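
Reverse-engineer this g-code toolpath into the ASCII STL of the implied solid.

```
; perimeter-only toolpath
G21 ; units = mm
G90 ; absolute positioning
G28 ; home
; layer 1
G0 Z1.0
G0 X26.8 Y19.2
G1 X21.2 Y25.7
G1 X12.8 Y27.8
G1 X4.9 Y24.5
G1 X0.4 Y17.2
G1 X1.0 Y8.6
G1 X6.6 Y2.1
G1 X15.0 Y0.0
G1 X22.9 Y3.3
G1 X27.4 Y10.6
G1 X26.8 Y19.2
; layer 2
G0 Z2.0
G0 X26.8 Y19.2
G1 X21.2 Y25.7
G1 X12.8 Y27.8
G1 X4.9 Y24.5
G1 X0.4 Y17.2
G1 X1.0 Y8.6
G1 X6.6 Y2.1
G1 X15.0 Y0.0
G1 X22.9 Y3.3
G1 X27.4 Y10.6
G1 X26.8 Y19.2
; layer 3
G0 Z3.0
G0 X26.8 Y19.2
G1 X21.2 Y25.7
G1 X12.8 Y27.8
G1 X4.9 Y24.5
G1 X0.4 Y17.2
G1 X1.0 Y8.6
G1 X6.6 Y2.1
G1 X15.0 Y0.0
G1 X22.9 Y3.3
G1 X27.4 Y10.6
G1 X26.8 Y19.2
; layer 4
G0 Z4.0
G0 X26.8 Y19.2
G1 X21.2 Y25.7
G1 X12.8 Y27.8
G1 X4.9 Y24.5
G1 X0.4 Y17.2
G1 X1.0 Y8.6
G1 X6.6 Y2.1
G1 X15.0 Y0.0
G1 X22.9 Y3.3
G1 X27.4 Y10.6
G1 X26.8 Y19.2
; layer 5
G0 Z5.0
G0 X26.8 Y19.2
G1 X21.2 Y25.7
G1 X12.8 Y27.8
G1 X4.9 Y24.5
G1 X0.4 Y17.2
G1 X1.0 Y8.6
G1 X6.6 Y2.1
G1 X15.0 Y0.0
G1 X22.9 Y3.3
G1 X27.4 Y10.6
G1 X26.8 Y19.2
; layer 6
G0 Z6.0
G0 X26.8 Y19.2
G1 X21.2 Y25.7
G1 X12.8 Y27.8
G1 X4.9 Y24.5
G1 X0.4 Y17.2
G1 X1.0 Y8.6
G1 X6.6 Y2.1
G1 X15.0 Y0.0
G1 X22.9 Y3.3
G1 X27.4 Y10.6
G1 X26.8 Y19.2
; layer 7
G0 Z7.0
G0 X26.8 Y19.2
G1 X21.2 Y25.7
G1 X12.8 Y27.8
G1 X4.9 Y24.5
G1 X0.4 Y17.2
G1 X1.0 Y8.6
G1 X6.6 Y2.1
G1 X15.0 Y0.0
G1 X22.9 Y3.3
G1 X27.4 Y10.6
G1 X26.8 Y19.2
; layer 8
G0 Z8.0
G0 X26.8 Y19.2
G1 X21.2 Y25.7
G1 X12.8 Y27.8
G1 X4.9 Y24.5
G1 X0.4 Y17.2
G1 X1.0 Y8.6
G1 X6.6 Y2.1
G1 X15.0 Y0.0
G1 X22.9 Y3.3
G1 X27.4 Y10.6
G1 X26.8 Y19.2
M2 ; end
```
solid part
  facet normal 0.0000 0.0000 -1.0000
    outer loop
      vertex 12.8 27.8 0.0
      vertex 21.2 25.7 0.0
      vertex 26.8 19.2 0.0
    endloop
  endfacet
  facet normal 0.0000 0.0000 -1.0000
    outer loop
      vertex 4.9 24.5 0.0
      vertex 12.8 27.8 0.0
      vertex 26.8 19.2 0.0
    endloop
  endfacet
  facet normal 0.0000 0.0000 -1.0000
    outer loop
      vertex 0.4 17.2 0.0
      vertex 4.9 24.5 0.0
      vertex 26.8 19.2 0.0
    endloop
  endfacet
  facet normal 0.0000 0.0000 -1.0000
    outer loop
      vertex 1.0 8.6 0.0
      vertex 0.4 17.2 0.0
      vertex 26.8 19.2 0.0
    endloop
  endfacet
  facet normal 0.0000 0.0000 -1.0000
    outer loop
      vertex 6.6 2.1 0.0
      vertex 1.0 8.6 0.0
      vertex 26.8 19.2 0.0
    endloop
  endfacet
  facet normal 0.0000 0.0000 -1.0000
    outer loop
      vertex 15.0 0.0 0.0
      vertex 6.6 2.1 0.0
      vertex 26.8 19.2 0.0
    endloop
  endfacet
  facet normal 0.0000 0.0000 -1.0000
    outer loop
      vertex 22.9 3.3 0.0
      vertex 15.0 0.0 0.0
      vertex 26.8 19.2 0.0
    endloop
  endfacet
  facet normal 0.0000 0.0000 -1.0000
    outer loop
      vertex 27.4 10.6 0.0
      vertex 22.9 3.3 0.0
      vertex 26.8 19.2 0.0
    endloop
  endfacet
  facet normal 0.0000 0.0000 1.0000
    outer loop
      vertex 26.8 19.2 8.0
      vertex 21.2 25.7 8.0
      vertex 12.8 27.8 8.0
    endloop
  endfacet
  facet normal 0.0000 0.0000 1.0000
    outer loop
      vertex 26.8 19.2 8.0
      vertex 12.8 27.8 8.0
      vertex 4.9 24.5 8.0
    endloop
  endfacet
  facet normal 0.0000 0.0000 1.0000
    outer loop
      vertex 26.8 19.2 8.0
      vertex 4.9 24.5 8.0
      vertex 0.4 17.2 8.0
    endloop
  endfacet
  facet normal 0.0000 0.0000 1.0000
    outer loop
      vertex 26.8 19.2 8.0
      vertex 0.4 17.2 8.0
      vertex 1.0 8.6 8.0
    endloop
  endfacet
  facet normal 0.0000 0.0000 1.0000
    outer loop
      vertex 26.8 19.2 8.0
      vertex 1.0 8.6 8.0
      vertex 6.6 2.1 8.0
    endloop
  endfacet
  facet normal 0.0000 0.0000 1.0000
    outer loop
      vertex 26.8 19.2 8.0
      vertex 6.6 2.1 8.0
      vertex 15.0 0.0 8.0
    endloop
  endfacet
  facet normal 0.0000 0.0000 1.0000
    outer loop
      vertex 26.8 19.2 8.0
      vertex 15.0 0.0 8.0
      vertex 22.9 3.3 8.0
    endloop
  endfacet
  facet normal 0.0000 0.0000 1.0000
    outer loop
      vertex 26.8 19.2 8.0
      vertex 22.9 3.3 8.0
      vertex 27.4 10.6 8.0
    endloop
  endfacet
  facet normal 0.7576 0.6527 0.0000
    outer loop
      vertex 26.8 19.2 0.0
      vertex 21.2 25.7 0.0
      vertex 21.2 25.7 8.0
    endloop
  endfacet
  facet normal 0.7576 0.6527 0.0000
    outer loop
      vertex 26.8 19.2 0.0
      vertex 21.2 25.7 8.0
      vertex 26.8 19.2 8.0
    endloop
  endfacet
  facet normal 0.2425 0.9701 0.0000
    outer loop
      vertex 21.2 25.7 0.0
      vertex 12.8 27.8 0.0
      vertex 12.8 27.8 8.0
    endloop
  endfacet
  facet normal 0.2425 0.9701 0.0000
    outer loop
      vertex 21.2 25.7 0.0
      vertex 12.8 27.8 8.0
      vertex 21.2 25.7 8.0
    endloop
  endfacet
  facet normal -0.3854 0.9227 0.0000
    outer loop
      vertex 12.8 27.8 0.0
      vertex 4.9 24.5 0.0
      vertex 4.9 24.5 8.0
    endloop
  endfacet
  facet normal -0.3854 0.9227 0.0000
    outer loop
      vertex 12.8 27.8 0.0
      vertex 4.9 24.5 8.0
      vertex 12.8 27.8 8.0
    endloop
  endfacet
  facet normal -0.8513 0.5247 0.0000
    outer loop
      vertex 4.9 24.5 0.0
      vertex 0.4 17.2 0.0
      vertex 0.4 17.2 8.0
    endloop
  endfacet
  facet normal -0.8513 0.5247 0.0000
    outer loop
      vertex 4.9 24.5 0.0
      vertex 0.4 17.2 8.0
      vertex 4.9 24.5 8.0
    endloop
  endfacet
  facet normal -0.9976 -0.0696 0.0000
    outer loop
      vertex 0.4 17.2 0.0
      vertex 1.0 8.6 0.0
      vertex 1.0 8.6 8.0
    endloop
  endfacet
  facet normal -0.9976 -0.0696 0.0000
    outer loop
      vertex 0.4 17.2 0.0
      vertex 1.0 8.6 8.0
      vertex 0.4 17.2 8.0
    endloop
  endfacet
  facet normal -0.7576 -0.6527 0.0000
    outer loop
      vertex 1.0 8.6 0.0
      vertex 6.6 2.1 0.0
      vertex 6.6 2.1 8.0
    endloop
  endfacet
  facet normal -0.7576 -0.6527 0.0000
    outer loop
      vertex 1.0 8.6 0.0
      vertex 6.6 2.1 8.0
      vertex 1.0 8.6 8.0
    endloop
  endfacet
  facet normal -0.2425 -0.9701 0.0000
    outer loop
      vertex 6.6 2.1 0.0
      vertex 15.0 0.0 0.0
      vertex 15.0 0.0 8.0
    endloop
  endfacet
  facet normal -0.2425 -0.9701 0.0000
    outer loop
      vertex 6.6 2.1 0.0
      vertex 15.0 0.0 8.0
      vertex 6.6 2.1 8.0
    endloop
  endfacet
  facet normal 0.3854 -0.9227 0.0000
    outer loop
      vertex 15.0 0.0 0.0
      vertex 22.9 3.3 0.0
      vertex 22.9 3.3 8.0
    endloop
  endfacet
  facet normal 0.3854 -0.9227 0.0000
    outer loop
      vertex 15.0 0.0 0.0
      vertex 22.9 3.3 8.0
      vertex 15.0 0.0 8.0
    endloop
  endfacet
  facet normal 0.8513 -0.5247 0.0000
    outer loop
      vertex 22.9 3.3 0.0
      vertex 27.4 10.6 0.0
      vertex 27.4 10.6 8.0
    endloop
  endfacet
  facet normal 0.8513 -0.5247 0.0000
    outer loop
      vertex 22.9 3.3 0.0
      vertex 27.4 10.6 8.0
      vertex 22.9 3.3 8.0
    endloop
  endfacet
  facet normal 0.9976 0.0696 0.0000
    outer loop
      vertex 27.4 10.6 0.0
      vertex 26.8 19.2 0.0
      vertex 26.8 19.2 8.0
    endloop
  endfacet
  facet normal 0.9976 0.0696 0.0000
    outer loop
      vertex 27.4 10.6 0.0
      vertex 26.8 19.2 8.0
      vertex 27.4 10.6 8.0
    endloop
  endfacet
endsolid part

The G0 Z moves step by Δz≈1.0 mm. Every layer's G1 loop is the same polygon, so the solid is a straight extrusion of it from z=0 to z≈8. Closing with flat bottom and top caps and triangulating gives 36 facets — a regular 10-sided prism (a cylinder approximated with 10 flat sides), circumscribed radius ≈ 13.9 mm, height ≈ 8 mm.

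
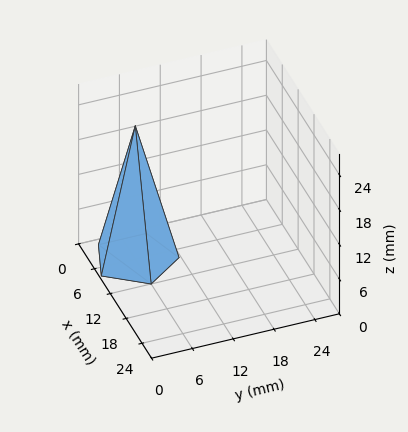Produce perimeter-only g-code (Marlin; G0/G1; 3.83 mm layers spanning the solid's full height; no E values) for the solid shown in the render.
Reading the render: the shape is a regular 5-sided pyramid, base circumscribed radius ≈ 6 mm, apex at z ≈ 23 mm (dimensions read to the nearest mm from the axis ticks). For the g-code, the solid's height is divided into equal slices at the stated Δz and each level perimeter traced with G1 moves after a G0 lift.

; perimeter-only toolpath
G21 ; units = mm
G90 ; absolute positioning
G28 ; home
; layer 1
G0 Z3.83
G0 X11.00 Y6.00
G1 X7.54 Y10.76
G1 X1.96 Y8.94
G1 X1.96 Y3.06
G1 X7.54 Y1.24
G1 X11.00 Y6.00
; layer 2
G0 Z7.67
G0 X10.00 Y6.00
G1 X7.23 Y9.81
G1 X2.77 Y8.35
G1 X2.77 Y3.65
G1 X7.23 Y2.19
G1 X10.00 Y6.00
; layer 3
G0 Z11.50
G0 X9.00 Y6.00
G1 X6.92 Y8.86
G1 X3.58 Y7.76
G1 X3.58 Y4.24
G1 X6.92 Y3.15
G1 X9.00 Y6.00
; layer 4
G0 Z15.33
G0 X8.00 Y6.00
G1 X6.62 Y7.90
G1 X4.38 Y7.18
G1 X4.38 Y4.82
G1 X6.62 Y4.10
G1 X8.00 Y6.00
; layer 5
G0 Z19.17
G0 X7.00 Y6.00
G1 X6.31 Y6.95
G1 X5.19 Y6.59
G1 X5.19 Y5.41
G1 X6.31 Y5.05
G1 X7.00 Y6.00
M2 ; end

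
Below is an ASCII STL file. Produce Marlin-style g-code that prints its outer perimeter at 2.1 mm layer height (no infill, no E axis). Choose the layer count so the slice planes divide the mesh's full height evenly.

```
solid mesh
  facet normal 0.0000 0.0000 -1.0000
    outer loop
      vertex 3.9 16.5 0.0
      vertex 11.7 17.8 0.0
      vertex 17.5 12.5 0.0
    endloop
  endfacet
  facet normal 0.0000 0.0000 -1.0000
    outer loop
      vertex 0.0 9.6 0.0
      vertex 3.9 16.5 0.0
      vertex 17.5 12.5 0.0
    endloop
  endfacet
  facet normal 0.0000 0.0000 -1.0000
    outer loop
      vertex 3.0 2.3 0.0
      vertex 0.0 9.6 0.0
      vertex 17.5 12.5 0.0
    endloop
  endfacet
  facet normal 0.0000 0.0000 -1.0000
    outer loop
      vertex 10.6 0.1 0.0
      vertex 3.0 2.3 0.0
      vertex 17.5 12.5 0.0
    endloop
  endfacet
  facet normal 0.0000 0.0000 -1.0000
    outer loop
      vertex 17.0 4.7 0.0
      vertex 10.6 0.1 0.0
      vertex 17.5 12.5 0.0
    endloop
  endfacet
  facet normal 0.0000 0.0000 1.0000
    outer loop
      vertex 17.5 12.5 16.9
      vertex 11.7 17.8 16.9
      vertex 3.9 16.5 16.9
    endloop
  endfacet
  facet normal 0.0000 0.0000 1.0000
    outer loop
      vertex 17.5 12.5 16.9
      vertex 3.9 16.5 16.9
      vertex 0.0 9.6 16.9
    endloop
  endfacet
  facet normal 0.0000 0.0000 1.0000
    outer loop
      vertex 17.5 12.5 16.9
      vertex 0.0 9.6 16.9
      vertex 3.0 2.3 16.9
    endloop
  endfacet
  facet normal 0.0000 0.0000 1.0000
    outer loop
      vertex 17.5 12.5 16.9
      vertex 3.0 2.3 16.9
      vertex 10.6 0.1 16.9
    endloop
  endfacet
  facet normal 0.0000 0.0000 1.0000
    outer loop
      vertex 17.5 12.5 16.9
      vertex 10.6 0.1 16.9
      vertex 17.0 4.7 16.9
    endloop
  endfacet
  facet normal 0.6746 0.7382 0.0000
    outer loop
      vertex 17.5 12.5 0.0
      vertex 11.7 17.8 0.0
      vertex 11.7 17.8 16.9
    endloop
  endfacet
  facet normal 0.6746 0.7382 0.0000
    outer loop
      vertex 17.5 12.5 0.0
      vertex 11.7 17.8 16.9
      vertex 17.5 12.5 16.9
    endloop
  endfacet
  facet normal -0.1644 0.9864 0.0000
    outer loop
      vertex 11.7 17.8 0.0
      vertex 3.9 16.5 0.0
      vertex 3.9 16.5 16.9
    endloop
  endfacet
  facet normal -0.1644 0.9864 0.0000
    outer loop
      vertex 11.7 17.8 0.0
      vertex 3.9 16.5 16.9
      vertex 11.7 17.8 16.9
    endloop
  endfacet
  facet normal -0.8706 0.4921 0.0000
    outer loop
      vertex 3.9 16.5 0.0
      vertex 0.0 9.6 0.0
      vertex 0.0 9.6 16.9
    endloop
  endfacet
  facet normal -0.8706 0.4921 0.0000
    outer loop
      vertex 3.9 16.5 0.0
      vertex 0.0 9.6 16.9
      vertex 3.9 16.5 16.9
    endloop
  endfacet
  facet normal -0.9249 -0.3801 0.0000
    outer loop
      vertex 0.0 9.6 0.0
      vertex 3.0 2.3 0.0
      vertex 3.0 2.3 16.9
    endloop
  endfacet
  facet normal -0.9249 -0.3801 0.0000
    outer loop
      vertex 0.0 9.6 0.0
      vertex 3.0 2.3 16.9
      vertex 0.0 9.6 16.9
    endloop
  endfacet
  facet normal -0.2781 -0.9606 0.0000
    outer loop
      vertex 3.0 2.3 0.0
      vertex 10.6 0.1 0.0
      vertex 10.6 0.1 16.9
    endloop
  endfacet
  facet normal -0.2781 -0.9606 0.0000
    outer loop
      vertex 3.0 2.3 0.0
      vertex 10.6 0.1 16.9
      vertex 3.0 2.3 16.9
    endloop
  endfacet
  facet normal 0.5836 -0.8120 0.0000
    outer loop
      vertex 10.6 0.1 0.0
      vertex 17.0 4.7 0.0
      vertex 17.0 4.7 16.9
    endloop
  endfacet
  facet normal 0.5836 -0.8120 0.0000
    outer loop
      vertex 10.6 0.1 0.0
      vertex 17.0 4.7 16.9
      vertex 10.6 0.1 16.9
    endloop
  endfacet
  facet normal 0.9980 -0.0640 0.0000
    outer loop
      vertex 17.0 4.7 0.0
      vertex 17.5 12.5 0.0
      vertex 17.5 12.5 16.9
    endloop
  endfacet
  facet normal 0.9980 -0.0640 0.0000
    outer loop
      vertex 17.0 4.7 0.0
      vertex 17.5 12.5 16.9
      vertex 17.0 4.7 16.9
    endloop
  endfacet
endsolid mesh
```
; perimeter-only toolpath
G21 ; units = mm
G90 ; absolute positioning
G28 ; home
; layer 1
G0 Z2.1
G0 X17.5 Y12.5
G1 X11.7 Y17.8
G1 X3.9 Y16.5
G1 X0.0 Y9.6
G1 X3.0 Y2.3
G1 X10.6 Y0.1
G1 X17.0 Y4.7
G1 X17.5 Y12.5
; layer 2
G0 Z4.2
G0 X17.5 Y12.5
G1 X11.7 Y17.8
G1 X3.9 Y16.5
G1 X0.0 Y9.6
G1 X3.0 Y2.3
G1 X10.6 Y0.1
G1 X17.0 Y4.7
G1 X17.5 Y12.5
; layer 3
G0 Z6.3
G0 X17.5 Y12.5
G1 X11.7 Y17.8
G1 X3.9 Y16.5
G1 X0.0 Y9.6
G1 X3.0 Y2.3
G1 X10.6 Y0.1
G1 X17.0 Y4.7
G1 X17.5 Y12.5
; layer 4
G0 Z8.4
G0 X17.5 Y12.5
G1 X11.7 Y17.8
G1 X3.9 Y16.5
G1 X0.0 Y9.6
G1 X3.0 Y2.3
G1 X10.6 Y0.1
G1 X17.0 Y4.7
G1 X17.5 Y12.5
; layer 5
G0 Z10.6
G0 X17.5 Y12.5
G1 X11.7 Y17.8
G1 X3.9 Y16.5
G1 X0.0 Y9.6
G1 X3.0 Y2.3
G1 X10.6 Y0.1
G1 X17.0 Y4.7
G1 X17.5 Y12.5
; layer 6
G0 Z12.7
G0 X17.5 Y12.5
G1 X11.7 Y17.8
G1 X3.9 Y16.5
G1 X0.0 Y9.6
G1 X3.0 Y2.3
G1 X10.6 Y0.1
G1 X17.0 Y4.7
G1 X17.5 Y12.5
; layer 7
G0 Z14.8
G0 X17.5 Y12.5
G1 X11.7 Y17.8
G1 X3.9 Y16.5
G1 X0.0 Y9.6
G1 X3.0 Y2.3
G1 X10.6 Y0.1
G1 X17.0 Y4.7
G1 X17.5 Y12.5
; layer 8
G0 Z16.9
G0 X17.5 Y12.5
G1 X11.7 Y17.8
G1 X3.9 Y16.5
G1 X0.0 Y9.6
G1 X3.0 Y2.3
G1 X10.6 Y0.1
G1 X17.0 Y4.7
G1 X17.5 Y12.5
M2 ; end

The solid is a regular 7-sided prism (a cylinder approximated with 7 flat sides), circumscribed radius ≈ 9.1 mm, height ≈ 16.9 mm. Slicing at Δz = 2.1 mm — 8 equal slices spanning the solid's height, so layer i sits at z = i·h/8 — gives 8 non-empty perimeters. Each is a 7-segment closed polygon; G0 lifts to the layer z and rapids to the start vertex, then G1 traces the edges.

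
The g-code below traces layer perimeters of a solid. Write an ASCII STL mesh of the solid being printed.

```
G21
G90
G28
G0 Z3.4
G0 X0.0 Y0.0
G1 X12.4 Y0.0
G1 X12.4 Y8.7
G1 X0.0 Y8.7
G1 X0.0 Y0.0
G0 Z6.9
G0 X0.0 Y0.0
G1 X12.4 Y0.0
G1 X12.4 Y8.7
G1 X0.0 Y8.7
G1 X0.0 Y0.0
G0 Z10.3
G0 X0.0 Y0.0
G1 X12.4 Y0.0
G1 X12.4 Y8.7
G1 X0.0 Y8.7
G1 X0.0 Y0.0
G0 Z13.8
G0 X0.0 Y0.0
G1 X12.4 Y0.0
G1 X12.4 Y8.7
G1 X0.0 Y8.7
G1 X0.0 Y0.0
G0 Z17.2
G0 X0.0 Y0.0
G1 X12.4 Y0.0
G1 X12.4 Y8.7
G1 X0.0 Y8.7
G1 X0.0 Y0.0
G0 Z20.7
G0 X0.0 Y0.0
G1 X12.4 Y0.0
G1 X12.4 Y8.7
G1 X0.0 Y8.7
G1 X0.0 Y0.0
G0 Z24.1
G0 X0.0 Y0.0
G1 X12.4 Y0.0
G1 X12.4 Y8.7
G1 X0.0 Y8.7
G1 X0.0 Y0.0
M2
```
solid part
  facet normal 0.0000 0.0000 -1.0000
    outer loop
      vertex 12.4 8.7 0.0
      vertex 12.4 0.0 0.0
      vertex 0.0 0.0 0.0
    endloop
  endfacet
  facet normal 0.0000 0.0000 -1.0000
    outer loop
      vertex 0.0 8.7 0.0
      vertex 12.4 8.7 0.0
      vertex 0.0 0.0 0.0
    endloop
  endfacet
  facet normal 0.0000 0.0000 1.0000
    outer loop
      vertex 0.0 0.0 24.1
      vertex 12.4 0.0 24.1
      vertex 12.4 8.7 24.1
    endloop
  endfacet
  facet normal 0.0000 0.0000 1.0000
    outer loop
      vertex 0.0 0.0 24.1
      vertex 12.4 8.7 24.1
      vertex 0.0 8.7 24.1
    endloop
  endfacet
  facet normal 0.0000 -1.0000 0.0000
    outer loop
      vertex 0.0 0.0 0.0
      vertex 12.4 0.0 0.0
      vertex 12.4 0.0 24.1
    endloop
  endfacet
  facet normal 0.0000 -1.0000 0.0000
    outer loop
      vertex 0.0 0.0 0.0
      vertex 12.4 0.0 24.1
      vertex 0.0 0.0 24.1
    endloop
  endfacet
  facet normal 0.0000 1.0000 0.0000
    outer loop
      vertex 12.4 8.7 24.1
      vertex 12.4 8.7 0.0
      vertex 0.0 8.7 0.0
    endloop
  endfacet
  facet normal 0.0000 1.0000 0.0000
    outer loop
      vertex 0.0 8.7 24.1
      vertex 12.4 8.7 24.1
      vertex 0.0 8.7 0.0
    endloop
  endfacet
  facet normal -1.0000 0.0000 0.0000
    outer loop
      vertex 0.0 8.7 24.1
      vertex 0.0 8.7 0.0
      vertex 0.0 0.0 0.0
    endloop
  endfacet
  facet normal -1.0000 0.0000 0.0000
    outer loop
      vertex 0.0 0.0 24.1
      vertex 0.0 8.7 24.1
      vertex 0.0 0.0 0.0
    endloop
  endfacet
  facet normal 1.0000 0.0000 0.0000
    outer loop
      vertex 12.4 0.0 0.0
      vertex 12.4 8.7 0.0
      vertex 12.4 8.7 24.1
    endloop
  endfacet
  facet normal 1.0000 0.0000 0.0000
    outer loop
      vertex 12.4 0.0 0.0
      vertex 12.4 8.7 24.1
      vertex 12.4 0.0 24.1
    endloop
  endfacet
endsolid part

The G0 Z moves step by Δz≈3.4 mm. Every layer's G1 loop is the same polygon, so the solid is a straight extrusion of it from z=0 to z≈24.1. Closing with flat bottom and top caps and triangulating gives 12 facets — a rectangular box, roughly 12.4 × 8.7 mm footprint and 24.1 mm tall.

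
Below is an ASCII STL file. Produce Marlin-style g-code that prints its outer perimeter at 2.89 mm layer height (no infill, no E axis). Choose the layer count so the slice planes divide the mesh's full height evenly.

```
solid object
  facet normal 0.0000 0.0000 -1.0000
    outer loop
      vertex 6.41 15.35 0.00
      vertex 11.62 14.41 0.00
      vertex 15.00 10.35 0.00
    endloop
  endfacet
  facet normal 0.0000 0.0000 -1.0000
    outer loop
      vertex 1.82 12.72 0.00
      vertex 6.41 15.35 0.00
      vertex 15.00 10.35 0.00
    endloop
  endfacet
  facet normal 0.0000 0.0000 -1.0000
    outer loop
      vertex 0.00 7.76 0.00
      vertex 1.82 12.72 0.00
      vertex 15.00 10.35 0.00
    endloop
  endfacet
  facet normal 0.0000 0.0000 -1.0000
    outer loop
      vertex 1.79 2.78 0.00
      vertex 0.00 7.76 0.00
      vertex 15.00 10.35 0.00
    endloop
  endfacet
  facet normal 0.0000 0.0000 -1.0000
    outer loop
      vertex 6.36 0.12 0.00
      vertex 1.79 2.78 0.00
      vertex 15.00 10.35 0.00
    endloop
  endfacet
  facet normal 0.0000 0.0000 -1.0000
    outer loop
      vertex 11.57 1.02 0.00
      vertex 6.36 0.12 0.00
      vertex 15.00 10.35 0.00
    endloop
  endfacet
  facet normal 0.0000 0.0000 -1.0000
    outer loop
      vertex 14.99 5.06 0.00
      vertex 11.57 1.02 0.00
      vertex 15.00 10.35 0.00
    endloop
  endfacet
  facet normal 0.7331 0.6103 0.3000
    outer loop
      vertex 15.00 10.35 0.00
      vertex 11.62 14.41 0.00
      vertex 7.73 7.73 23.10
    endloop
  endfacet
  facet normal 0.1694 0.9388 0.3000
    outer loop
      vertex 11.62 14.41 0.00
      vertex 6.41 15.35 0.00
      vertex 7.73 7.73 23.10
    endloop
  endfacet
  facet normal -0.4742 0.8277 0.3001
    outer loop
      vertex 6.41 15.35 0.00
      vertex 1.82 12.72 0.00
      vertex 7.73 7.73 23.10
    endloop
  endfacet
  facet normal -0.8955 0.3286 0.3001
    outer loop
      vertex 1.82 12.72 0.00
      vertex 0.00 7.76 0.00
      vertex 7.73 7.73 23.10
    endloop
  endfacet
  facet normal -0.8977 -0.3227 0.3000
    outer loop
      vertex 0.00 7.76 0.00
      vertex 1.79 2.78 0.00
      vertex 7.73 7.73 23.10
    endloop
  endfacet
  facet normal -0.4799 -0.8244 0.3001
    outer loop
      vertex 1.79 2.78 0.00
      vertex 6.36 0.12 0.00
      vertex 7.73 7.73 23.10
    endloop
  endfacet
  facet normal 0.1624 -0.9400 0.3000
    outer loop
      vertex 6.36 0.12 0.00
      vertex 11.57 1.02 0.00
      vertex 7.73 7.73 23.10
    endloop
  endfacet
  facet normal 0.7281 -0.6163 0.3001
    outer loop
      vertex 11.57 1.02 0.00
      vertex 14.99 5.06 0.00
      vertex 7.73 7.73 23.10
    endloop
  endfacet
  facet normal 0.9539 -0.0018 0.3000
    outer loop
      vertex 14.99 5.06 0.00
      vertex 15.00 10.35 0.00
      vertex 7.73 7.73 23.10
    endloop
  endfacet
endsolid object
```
; perimeter-only toolpath
G21 ; units = mm
G90 ; absolute positioning
G28 ; home
; layer 1
G0 Z2.89
G0 X14.09 Y10.02
G1 X11.13 Y13.58
G1 X6.58 Y14.40
G1 X2.56 Y12.10
G1 X0.97 Y7.76
G1 X2.53 Y3.40
G1 X6.53 Y1.07
G1 X11.09 Y1.86
G1 X14.08 Y5.39
G1 X14.09 Y10.02
; layer 2
G0 Z5.78
G0 X13.18 Y9.70
G1 X10.65 Y12.74
G1 X6.74 Y13.45
G1 X3.30 Y11.47
G1 X1.93 Y7.75
G1 X3.28 Y4.02
G1 X6.70 Y2.02
G1 X10.61 Y2.70
G1 X13.18 Y5.73
G1 X13.18 Y9.70
; layer 3
G0 Z8.66
G0 X12.27 Y9.37
G1 X10.16 Y11.90
G1 X6.90 Y12.49
G1 X4.04 Y10.85
G1 X2.90 Y7.75
G1 X4.02 Y4.64
G1 X6.87 Y2.97
G1 X10.13 Y3.54
G1 X12.27 Y6.06
G1 X12.27 Y9.37
; layer 4
G0 Z11.55
G0 X11.37 Y9.04
G1 X9.68 Y11.07
G1 X7.07 Y11.54
G1 X4.78 Y10.23
G1 X3.87 Y7.75
G1 X4.76 Y5.25
G1 X7.04 Y3.93
G1 X9.65 Y4.38
G1 X11.36 Y6.39
G1 X11.37 Y9.04
; layer 5
G0 Z14.44
G0 X10.46 Y8.71
G1 X9.19 Y10.24
G1 X7.24 Y10.59
G1 X5.51 Y9.60
G1 X4.83 Y7.74
G1 X5.50 Y5.87
G1 X7.22 Y4.88
G1 X9.17 Y5.21
G1 X10.45 Y6.73
G1 X10.46 Y8.71
; layer 6
G0 Z17.33
G0 X9.55 Y8.38
G1 X8.70 Y9.40
G1 X7.40 Y9.63
G1 X6.25 Y8.98
G1 X5.80 Y7.74
G1 X6.25 Y6.49
G1 X7.39 Y5.83
G1 X8.69 Y6.05
G1 X9.54 Y7.06
G1 X9.55 Y8.38
; layer 7
G0 Z20.21
G0 X8.64 Y8.06
G1 X8.22 Y8.56
G1 X7.56 Y8.68
G1 X6.99 Y8.35
G1 X6.76 Y7.73
G1 X6.99 Y7.11
G1 X7.56 Y6.78
G1 X8.21 Y6.89
G1 X8.64 Y7.40
G1 X8.64 Y8.06
M2 ; end

The solid is a regular 9-sided pyramid, base circumscribed radius ≈ 7.73 mm, apex at z ≈ 23.1 mm. Slicing at Δz = 2.89 mm — 8 equal slices spanning the solid's height, so layer i sits at z = i·h/8 — gives 7 non-empty perimeters. Each is a 9-segment closed polygon; G0 lifts to the layer z and rapids to the start vertex, then G1 traces the edges. The cross-section shrinks linearly with z (the slice at the apex is degenerate and omitted).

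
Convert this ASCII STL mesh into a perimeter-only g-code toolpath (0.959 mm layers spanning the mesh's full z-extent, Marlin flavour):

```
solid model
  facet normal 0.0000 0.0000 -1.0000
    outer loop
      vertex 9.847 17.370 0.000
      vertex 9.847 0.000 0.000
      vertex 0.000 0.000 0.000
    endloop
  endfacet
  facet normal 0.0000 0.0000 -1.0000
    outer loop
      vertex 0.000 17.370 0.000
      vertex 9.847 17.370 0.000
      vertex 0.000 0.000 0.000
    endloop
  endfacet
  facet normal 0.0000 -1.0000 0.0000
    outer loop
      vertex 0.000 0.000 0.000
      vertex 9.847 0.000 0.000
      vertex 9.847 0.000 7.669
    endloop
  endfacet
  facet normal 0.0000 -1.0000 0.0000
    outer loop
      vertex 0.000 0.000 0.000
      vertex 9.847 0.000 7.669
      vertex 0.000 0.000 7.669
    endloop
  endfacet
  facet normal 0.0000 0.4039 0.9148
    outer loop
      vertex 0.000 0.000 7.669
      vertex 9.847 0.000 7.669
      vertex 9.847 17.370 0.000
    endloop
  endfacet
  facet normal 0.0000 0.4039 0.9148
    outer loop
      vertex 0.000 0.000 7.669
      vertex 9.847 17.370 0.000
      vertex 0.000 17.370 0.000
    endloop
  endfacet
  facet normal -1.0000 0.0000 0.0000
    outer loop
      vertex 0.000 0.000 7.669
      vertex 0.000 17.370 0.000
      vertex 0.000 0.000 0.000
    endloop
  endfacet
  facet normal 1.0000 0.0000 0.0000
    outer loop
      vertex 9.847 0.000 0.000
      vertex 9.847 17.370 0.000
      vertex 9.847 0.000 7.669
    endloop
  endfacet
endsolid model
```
; perimeter-only toolpath
G21 ; units = mm
G90 ; absolute positioning
G28 ; home
; layer 1
G0 Z0.959
G0 X0.000 Y0.000
G1 X9.847 Y0.000
G1 X9.847 Y15.199
G1 X0.000 Y15.199
G1 X0.000 Y0.000
; layer 2
G0 Z1.917
G0 X0.000 Y0.000
G1 X9.847 Y0.000
G1 X9.847 Y13.027
G1 X0.000 Y13.027
G1 X0.000 Y0.000
; layer 3
G0 Z2.876
G0 X0.000 Y0.000
G1 X9.847 Y0.000
G1 X9.847 Y10.856
G1 X0.000 Y10.856
G1 X0.000 Y0.000
; layer 4
G0 Z3.834
G0 X0.000 Y0.000
G1 X9.847 Y0.000
G1 X9.847 Y8.685
G1 X0.000 Y8.685
G1 X0.000 Y0.000
; layer 5
G0 Z4.793
G0 X0.000 Y0.000
G1 X9.847 Y0.000
G1 X9.847 Y6.514
G1 X0.000 Y6.514
G1 X0.000 Y0.000
; layer 6
G0 Z5.752
G0 X0.000 Y0.000
G1 X9.847 Y0.000
G1 X9.847 Y4.343
G1 X0.000 Y4.343
G1 X0.000 Y0.000
; layer 7
G0 Z6.710
G0 X0.000 Y0.000
G1 X9.847 Y0.000
G1 X9.847 Y2.171
G1 X0.000 Y2.171
G1 X0.000 Y0.000
M2 ; end

The solid is a wedge (ramp): 9.85 × 17.4 mm base, rising to 7.67 mm along the y=0 edge and sloping linearly to z=0 at y=17.4. Slicing at Δz = 0.959 mm — 8 equal slices spanning the solid's height, so layer i sits at z = i·h/8 — gives 7 non-empty perimeters. Each is a 4-segment closed polygon; G0 lifts to the layer z and rapids to the start vertex, then G1 traces the edges. The cross-section shrinks linearly with z (the slice at the apex is degenerate and omitted).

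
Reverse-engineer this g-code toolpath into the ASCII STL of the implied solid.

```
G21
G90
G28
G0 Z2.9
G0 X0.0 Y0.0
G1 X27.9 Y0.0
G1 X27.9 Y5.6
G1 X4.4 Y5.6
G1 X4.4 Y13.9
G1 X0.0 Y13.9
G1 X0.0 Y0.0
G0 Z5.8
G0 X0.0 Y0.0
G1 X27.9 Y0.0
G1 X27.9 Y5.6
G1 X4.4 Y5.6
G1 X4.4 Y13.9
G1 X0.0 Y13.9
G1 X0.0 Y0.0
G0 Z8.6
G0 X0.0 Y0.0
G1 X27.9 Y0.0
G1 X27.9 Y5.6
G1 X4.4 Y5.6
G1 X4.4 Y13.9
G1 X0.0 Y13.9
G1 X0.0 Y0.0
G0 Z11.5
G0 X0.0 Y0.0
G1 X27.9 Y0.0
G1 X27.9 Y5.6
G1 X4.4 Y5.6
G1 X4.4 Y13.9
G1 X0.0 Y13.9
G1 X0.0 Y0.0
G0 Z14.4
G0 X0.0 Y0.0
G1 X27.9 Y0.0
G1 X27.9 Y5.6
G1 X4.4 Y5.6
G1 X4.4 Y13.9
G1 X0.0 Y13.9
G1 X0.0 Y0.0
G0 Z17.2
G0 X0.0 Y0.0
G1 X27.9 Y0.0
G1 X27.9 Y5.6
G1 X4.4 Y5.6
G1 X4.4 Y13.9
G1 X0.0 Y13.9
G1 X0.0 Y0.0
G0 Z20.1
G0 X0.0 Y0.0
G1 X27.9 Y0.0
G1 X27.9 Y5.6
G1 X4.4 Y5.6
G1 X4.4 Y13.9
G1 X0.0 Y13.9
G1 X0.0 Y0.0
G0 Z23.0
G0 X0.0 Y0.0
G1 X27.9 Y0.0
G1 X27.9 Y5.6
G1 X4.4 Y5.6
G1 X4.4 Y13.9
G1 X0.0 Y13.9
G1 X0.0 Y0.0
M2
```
solid part
  facet normal 0.0000 0.0000 -1.0000
    outer loop
      vertex 27.9 5.6 0.0
      vertex 27.9 0.0 0.0
      vertex 0.0 0.0 0.0
    endloop
  endfacet
  facet normal 0.0000 0.0000 -1.0000
    outer loop
      vertex 4.4 5.6 0.0
      vertex 27.9 5.6 0.0
      vertex 0.0 0.0 0.0
    endloop
  endfacet
  facet normal 0.0000 0.0000 -1.0000
    outer loop
      vertex 4.4 13.9 0.0
      vertex 4.4 5.6 0.0
      vertex 0.0 0.0 0.0
    endloop
  endfacet
  facet normal 0.0000 0.0000 -1.0000
    outer loop
      vertex 0.0 13.9 0.0
      vertex 4.4 13.9 0.0
      vertex 0.0 0.0 0.0
    endloop
  endfacet
  facet normal 0.0000 0.0000 1.0000
    outer loop
      vertex 0.0 0.0 23.0
      vertex 27.9 0.0 23.0
      vertex 27.9 5.6 23.0
    endloop
  endfacet
  facet normal 0.0000 0.0000 1.0000
    outer loop
      vertex 0.0 0.0 23.0
      vertex 27.9 5.6 23.0
      vertex 4.4 5.6 23.0
    endloop
  endfacet
  facet normal 0.0000 0.0000 1.0000
    outer loop
      vertex 0.0 0.0 23.0
      vertex 4.4 5.6 23.0
      vertex 4.4 13.9 23.0
    endloop
  endfacet
  facet normal 0.0000 0.0000 1.0000
    outer loop
      vertex 0.0 0.0 23.0
      vertex 4.4 13.9 23.0
      vertex 0.0 13.9 23.0
    endloop
  endfacet
  facet normal 0.0000 -1.0000 0.0000
    outer loop
      vertex 0.0 0.0 0.0
      vertex 27.9 0.0 0.0
      vertex 27.9 0.0 23.0
    endloop
  endfacet
  facet normal 0.0000 -1.0000 0.0000
    outer loop
      vertex 0.0 0.0 0.0
      vertex 27.9 0.0 23.0
      vertex 0.0 0.0 23.0
    endloop
  endfacet
  facet normal 1.0000 0.0000 0.0000
    outer loop
      vertex 27.9 0.0 0.0
      vertex 27.9 5.6 0.0
      vertex 27.9 5.6 23.0
    endloop
  endfacet
  facet normal 1.0000 0.0000 0.0000
    outer loop
      vertex 27.9 0.0 0.0
      vertex 27.9 5.6 23.0
      vertex 27.9 0.0 23.0
    endloop
  endfacet
  facet normal 0.0000 1.0000 0.0000
    outer loop
      vertex 27.9 5.6 0.0
      vertex 4.4 5.6 0.0
      vertex 4.4 5.6 23.0
    endloop
  endfacet
  facet normal 0.0000 1.0000 0.0000
    outer loop
      vertex 27.9 5.6 0.0
      vertex 4.4 5.6 23.0
      vertex 27.9 5.6 23.0
    endloop
  endfacet
  facet normal 1.0000 0.0000 0.0000
    outer loop
      vertex 4.4 5.6 0.0
      vertex 4.4 13.9 0.0
      vertex 4.4 13.9 23.0
    endloop
  endfacet
  facet normal 1.0000 0.0000 0.0000
    outer loop
      vertex 4.4 5.6 0.0
      vertex 4.4 13.9 23.0
      vertex 4.4 5.6 23.0
    endloop
  endfacet
  facet normal 0.0000 1.0000 0.0000
    outer loop
      vertex 4.4 13.9 0.0
      vertex 0.0 13.9 0.0
      vertex 0.0 13.9 23.0
    endloop
  endfacet
  facet normal 0.0000 1.0000 0.0000
    outer loop
      vertex 4.4 13.9 0.0
      vertex 0.0 13.9 23.0
      vertex 4.4 13.9 23.0
    endloop
  endfacet
  facet normal -1.0000 0.0000 0.0000
    outer loop
      vertex 0.0 13.9 0.0
      vertex 0.0 0.0 0.0
      vertex 0.0 0.0 23.0
    endloop
  endfacet
  facet normal -1.0000 0.0000 0.0000
    outer loop
      vertex 0.0 13.9 0.0
      vertex 0.0 0.0 23.0
      vertex 0.0 13.9 23.0
    endloop
  endfacet
endsolid part

The G0 Z moves step by Δz≈2.9 mm. Every layer's G1 loop is the same polygon, so the solid is a straight extrusion of it from z=0 to z≈23. Closing with flat bottom and top caps and triangulating gives 20 facets — an L-shaped prism: outer 27.9 × 13.9 mm, arm thicknesses ≈ 5.6 mm (horizontal) and 4.4 mm (vertical), extruded 23 mm in z.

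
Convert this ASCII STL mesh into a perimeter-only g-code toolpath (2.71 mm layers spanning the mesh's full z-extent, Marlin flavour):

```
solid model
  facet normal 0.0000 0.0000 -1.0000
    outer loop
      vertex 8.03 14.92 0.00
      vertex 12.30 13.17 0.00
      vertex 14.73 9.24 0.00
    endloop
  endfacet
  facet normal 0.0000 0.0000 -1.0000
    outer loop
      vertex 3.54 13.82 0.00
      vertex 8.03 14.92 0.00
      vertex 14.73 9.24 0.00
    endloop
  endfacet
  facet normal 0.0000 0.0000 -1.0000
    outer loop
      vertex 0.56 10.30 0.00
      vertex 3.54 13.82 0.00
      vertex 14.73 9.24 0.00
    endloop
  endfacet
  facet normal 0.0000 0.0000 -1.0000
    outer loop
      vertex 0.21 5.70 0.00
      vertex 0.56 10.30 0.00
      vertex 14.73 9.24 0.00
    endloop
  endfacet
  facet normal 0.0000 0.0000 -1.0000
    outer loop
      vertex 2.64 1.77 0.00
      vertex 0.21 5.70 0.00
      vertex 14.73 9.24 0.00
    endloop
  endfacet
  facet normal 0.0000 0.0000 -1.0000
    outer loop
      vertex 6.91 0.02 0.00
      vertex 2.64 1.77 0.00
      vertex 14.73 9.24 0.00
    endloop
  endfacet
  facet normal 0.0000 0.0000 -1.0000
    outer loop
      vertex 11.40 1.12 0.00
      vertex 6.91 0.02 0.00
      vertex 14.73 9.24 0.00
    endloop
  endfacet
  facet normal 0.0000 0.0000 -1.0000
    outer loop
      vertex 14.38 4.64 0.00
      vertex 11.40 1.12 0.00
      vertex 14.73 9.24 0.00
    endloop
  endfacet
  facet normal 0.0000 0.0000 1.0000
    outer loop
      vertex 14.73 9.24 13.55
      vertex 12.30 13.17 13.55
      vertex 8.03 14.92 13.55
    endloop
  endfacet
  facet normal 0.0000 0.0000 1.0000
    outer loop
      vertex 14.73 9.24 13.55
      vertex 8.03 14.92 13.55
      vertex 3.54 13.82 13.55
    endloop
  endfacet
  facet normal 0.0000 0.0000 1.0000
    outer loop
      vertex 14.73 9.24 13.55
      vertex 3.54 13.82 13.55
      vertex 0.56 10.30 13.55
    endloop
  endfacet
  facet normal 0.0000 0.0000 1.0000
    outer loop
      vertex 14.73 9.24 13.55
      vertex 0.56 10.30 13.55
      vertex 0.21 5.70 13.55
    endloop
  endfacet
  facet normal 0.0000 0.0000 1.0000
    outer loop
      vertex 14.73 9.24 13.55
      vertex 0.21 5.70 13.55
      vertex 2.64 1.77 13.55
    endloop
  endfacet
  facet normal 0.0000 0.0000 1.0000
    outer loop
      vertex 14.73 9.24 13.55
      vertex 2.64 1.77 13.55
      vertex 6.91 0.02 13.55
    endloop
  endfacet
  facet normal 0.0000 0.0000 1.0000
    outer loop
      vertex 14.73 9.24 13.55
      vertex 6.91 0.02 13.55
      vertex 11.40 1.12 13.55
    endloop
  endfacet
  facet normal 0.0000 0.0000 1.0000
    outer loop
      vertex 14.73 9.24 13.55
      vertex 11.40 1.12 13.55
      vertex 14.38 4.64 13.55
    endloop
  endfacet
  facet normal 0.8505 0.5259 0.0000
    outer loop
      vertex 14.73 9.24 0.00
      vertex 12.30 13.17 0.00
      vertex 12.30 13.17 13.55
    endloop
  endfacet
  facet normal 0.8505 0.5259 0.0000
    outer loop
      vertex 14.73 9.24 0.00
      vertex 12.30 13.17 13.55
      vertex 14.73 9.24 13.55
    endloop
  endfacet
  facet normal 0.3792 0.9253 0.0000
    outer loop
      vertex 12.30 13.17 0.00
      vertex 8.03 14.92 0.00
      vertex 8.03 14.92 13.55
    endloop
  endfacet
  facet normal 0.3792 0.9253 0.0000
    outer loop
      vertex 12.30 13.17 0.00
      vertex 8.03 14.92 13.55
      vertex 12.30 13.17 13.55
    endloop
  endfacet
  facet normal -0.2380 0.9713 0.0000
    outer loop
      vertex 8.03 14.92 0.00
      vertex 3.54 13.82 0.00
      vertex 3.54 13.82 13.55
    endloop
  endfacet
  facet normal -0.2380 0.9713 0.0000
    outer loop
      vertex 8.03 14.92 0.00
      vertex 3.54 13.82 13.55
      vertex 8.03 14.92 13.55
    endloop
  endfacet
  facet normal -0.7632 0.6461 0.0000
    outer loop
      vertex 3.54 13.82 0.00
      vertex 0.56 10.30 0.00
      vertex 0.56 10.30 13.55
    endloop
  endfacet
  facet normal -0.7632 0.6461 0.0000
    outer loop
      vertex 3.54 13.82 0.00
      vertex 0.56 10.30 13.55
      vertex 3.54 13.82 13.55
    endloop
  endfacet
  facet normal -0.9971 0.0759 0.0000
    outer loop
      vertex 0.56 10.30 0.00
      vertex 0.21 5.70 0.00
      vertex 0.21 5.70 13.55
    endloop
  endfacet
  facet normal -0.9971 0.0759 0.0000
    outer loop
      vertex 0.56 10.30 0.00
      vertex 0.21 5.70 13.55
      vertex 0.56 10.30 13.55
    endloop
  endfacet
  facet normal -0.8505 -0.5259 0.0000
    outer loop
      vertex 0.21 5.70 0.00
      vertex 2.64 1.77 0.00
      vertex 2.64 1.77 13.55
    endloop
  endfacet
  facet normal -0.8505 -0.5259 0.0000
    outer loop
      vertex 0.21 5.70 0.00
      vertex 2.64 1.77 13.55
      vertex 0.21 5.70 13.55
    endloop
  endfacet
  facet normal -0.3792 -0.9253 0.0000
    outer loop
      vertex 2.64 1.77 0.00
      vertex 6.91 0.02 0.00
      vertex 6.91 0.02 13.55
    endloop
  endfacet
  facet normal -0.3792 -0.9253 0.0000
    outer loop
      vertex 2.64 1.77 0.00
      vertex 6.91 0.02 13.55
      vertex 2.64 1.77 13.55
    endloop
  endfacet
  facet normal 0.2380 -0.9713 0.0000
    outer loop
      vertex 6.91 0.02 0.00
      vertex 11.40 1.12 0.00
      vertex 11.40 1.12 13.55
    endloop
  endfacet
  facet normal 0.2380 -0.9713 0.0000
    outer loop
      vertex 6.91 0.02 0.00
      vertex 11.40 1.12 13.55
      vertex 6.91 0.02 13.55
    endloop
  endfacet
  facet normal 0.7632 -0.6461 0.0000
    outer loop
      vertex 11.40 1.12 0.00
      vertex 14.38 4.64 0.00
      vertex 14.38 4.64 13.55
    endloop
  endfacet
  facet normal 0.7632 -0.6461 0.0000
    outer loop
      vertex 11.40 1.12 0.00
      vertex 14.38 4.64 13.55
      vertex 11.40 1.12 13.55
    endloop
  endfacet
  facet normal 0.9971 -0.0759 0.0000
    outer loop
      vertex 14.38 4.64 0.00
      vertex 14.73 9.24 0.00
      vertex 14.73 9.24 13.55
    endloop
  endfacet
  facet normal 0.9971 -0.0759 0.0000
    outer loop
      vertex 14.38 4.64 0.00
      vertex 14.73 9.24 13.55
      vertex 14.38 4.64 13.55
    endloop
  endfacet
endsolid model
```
; perimeter-only toolpath
G21 ; units = mm
G90 ; absolute positioning
G28 ; home
; layer 1
G0 Z2.71
G0 X14.73 Y9.24
G1 X12.30 Y13.17
G1 X8.03 Y14.92
G1 X3.54 Y13.82
G1 X0.56 Y10.30
G1 X0.21 Y5.70
G1 X2.64 Y1.77
G1 X6.91 Y0.02
G1 X11.40 Y1.12
G1 X14.38 Y4.64
G1 X14.73 Y9.24
; layer 2
G0 Z5.42
G0 X14.73 Y9.24
G1 X12.30 Y13.17
G1 X8.03 Y14.92
G1 X3.54 Y13.82
G1 X0.56 Y10.30
G1 X0.21 Y5.70
G1 X2.64 Y1.77
G1 X6.91 Y0.02
G1 X11.40 Y1.12
G1 X14.38 Y4.64
G1 X14.73 Y9.24
; layer 3
G0 Z8.13
G0 X14.73 Y9.24
G1 X12.30 Y13.17
G1 X8.03 Y14.92
G1 X3.54 Y13.82
G1 X0.56 Y10.30
G1 X0.21 Y5.70
G1 X2.64 Y1.77
G1 X6.91 Y0.02
G1 X11.40 Y1.12
G1 X14.38 Y4.64
G1 X14.73 Y9.24
; layer 4
G0 Z10.84
G0 X14.73 Y9.24
G1 X12.30 Y13.17
G1 X8.03 Y14.92
G1 X3.54 Y13.82
G1 X0.56 Y10.30
G1 X0.21 Y5.70
G1 X2.64 Y1.77
G1 X6.91 Y0.02
G1 X11.40 Y1.12
G1 X14.38 Y4.64
G1 X14.73 Y9.24
; layer 5
G0 Z13.55
G0 X14.73 Y9.24
G1 X12.30 Y13.17
G1 X8.03 Y14.92
G1 X3.54 Y13.82
G1 X0.56 Y10.30
G1 X0.21 Y5.70
G1 X2.64 Y1.77
G1 X6.91 Y0.02
G1 X11.40 Y1.12
G1 X14.38 Y4.64
G1 X14.73 Y9.24
M2 ; end

The solid is a regular 10-sided prism (a cylinder approximated with 10 flat sides), circumscribed radius ≈ 7.47 mm, height ≈ 13.6 mm. Slicing at Δz = 2.71 mm — 5 equal slices spanning the solid's height, so layer i sits at z = i·h/5 — gives 5 non-empty perimeters. Each is a 10-segment closed polygon; G0 lifts to the layer z and rapids to the start vertex, then G1 traces the edges.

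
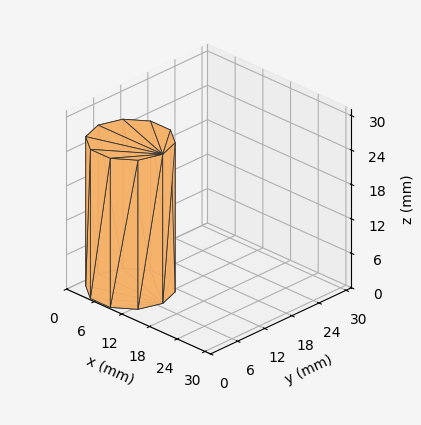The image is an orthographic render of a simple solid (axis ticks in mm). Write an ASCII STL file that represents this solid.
Reading the render: the shape is a regular 10-sided prism (a cylinder approximated with 10 flat sides), circumscribed radius ≈ 7 mm, height ≈ 26 mm (dimensions read to the nearest mm from the axis ticks). For the STL, each face is triangulated and given an outward normal.

solid part
  facet normal 0.0000 0.0000 -1.0000
    outer loop
      vertex 9.16 13.66 0.00
      vertex 12.66 11.11 0.00
      vertex 14.00 7.00 0.00
    endloop
  endfacet
  facet normal 0.0000 0.0000 -1.0000
    outer loop
      vertex 4.84 13.66 0.00
      vertex 9.16 13.66 0.00
      vertex 14.00 7.00 0.00
    endloop
  endfacet
  facet normal 0.0000 0.0000 -1.0000
    outer loop
      vertex 1.34 11.11 0.00
      vertex 4.84 13.66 0.00
      vertex 14.00 7.00 0.00
    endloop
  endfacet
  facet normal 0.0000 0.0000 -1.0000
    outer loop
      vertex 0.00 7.00 0.00
      vertex 1.34 11.11 0.00
      vertex 14.00 7.00 0.00
    endloop
  endfacet
  facet normal 0.0000 0.0000 -1.0000
    outer loop
      vertex 1.34 2.89 0.00
      vertex 0.00 7.00 0.00
      vertex 14.00 7.00 0.00
    endloop
  endfacet
  facet normal 0.0000 0.0000 -1.0000
    outer loop
      vertex 4.84 0.34 0.00
      vertex 1.34 2.89 0.00
      vertex 14.00 7.00 0.00
    endloop
  endfacet
  facet normal 0.0000 0.0000 -1.0000
    outer loop
      vertex 9.16 0.34 0.00
      vertex 4.84 0.34 0.00
      vertex 14.00 7.00 0.00
    endloop
  endfacet
  facet normal 0.0000 0.0000 -1.0000
    outer loop
      vertex 12.66 2.89 0.00
      vertex 9.16 0.34 0.00
      vertex 14.00 7.00 0.00
    endloop
  endfacet
  facet normal 0.0000 0.0000 1.0000
    outer loop
      vertex 14.00 7.00 26.00
      vertex 12.66 11.11 26.00
      vertex 9.16 13.66 26.00
    endloop
  endfacet
  facet normal 0.0000 0.0000 1.0000
    outer loop
      vertex 14.00 7.00 26.00
      vertex 9.16 13.66 26.00
      vertex 4.84 13.66 26.00
    endloop
  endfacet
  facet normal 0.0000 0.0000 1.0000
    outer loop
      vertex 14.00 7.00 26.00
      vertex 4.84 13.66 26.00
      vertex 1.34 11.11 26.00
    endloop
  endfacet
  facet normal 0.0000 0.0000 1.0000
    outer loop
      vertex 14.00 7.00 26.00
      vertex 1.34 11.11 26.00
      vertex 0.00 7.00 26.00
    endloop
  endfacet
  facet normal 0.0000 0.0000 1.0000
    outer loop
      vertex 14.00 7.00 26.00
      vertex 0.00 7.00 26.00
      vertex 1.34 2.89 26.00
    endloop
  endfacet
  facet normal 0.0000 0.0000 1.0000
    outer loop
      vertex 14.00 7.00 26.00
      vertex 1.34 2.89 26.00
      vertex 4.84 0.34 26.00
    endloop
  endfacet
  facet normal 0.0000 0.0000 1.0000
    outer loop
      vertex 14.00 7.00 26.00
      vertex 4.84 0.34 26.00
      vertex 9.16 0.34 26.00
    endloop
  endfacet
  facet normal 0.0000 0.0000 1.0000
    outer loop
      vertex 14.00 7.00 26.00
      vertex 9.16 0.34 26.00
      vertex 12.66 2.89 26.00
    endloop
  endfacet
  facet normal 0.9507 0.3100 0.0000
    outer loop
      vertex 14.00 7.00 0.00
      vertex 12.66 11.11 0.00
      vertex 12.66 11.11 26.00
    endloop
  endfacet
  facet normal 0.9507 0.3100 0.0000
    outer loop
      vertex 14.00 7.00 0.00
      vertex 12.66 11.11 26.00
      vertex 14.00 7.00 26.00
    endloop
  endfacet
  facet normal 0.5889 0.8082 0.0000
    outer loop
      vertex 12.66 11.11 0.00
      vertex 9.16 13.66 0.00
      vertex 9.16 13.66 26.00
    endloop
  endfacet
  facet normal 0.5889 0.8082 0.0000
    outer loop
      vertex 12.66 11.11 0.00
      vertex 9.16 13.66 26.00
      vertex 12.66 11.11 26.00
    endloop
  endfacet
  facet normal 0.0000 1.0000 0.0000
    outer loop
      vertex 9.16 13.66 0.00
      vertex 4.84 13.66 0.00
      vertex 4.84 13.66 26.00
    endloop
  endfacet
  facet normal 0.0000 1.0000 0.0000
    outer loop
      vertex 9.16 13.66 0.00
      vertex 4.84 13.66 26.00
      vertex 9.16 13.66 26.00
    endloop
  endfacet
  facet normal -0.5889 0.8082 0.0000
    outer loop
      vertex 4.84 13.66 0.00
      vertex 1.34 11.11 0.00
      vertex 1.34 11.11 26.00
    endloop
  endfacet
  facet normal -0.5889 0.8082 0.0000
    outer loop
      vertex 4.84 13.66 0.00
      vertex 1.34 11.11 26.00
      vertex 4.84 13.66 26.00
    endloop
  endfacet
  facet normal -0.9507 0.3100 0.0000
    outer loop
      vertex 1.34 11.11 0.00
      vertex 0.00 7.00 0.00
      vertex 0.00 7.00 26.00
    endloop
  endfacet
  facet normal -0.9507 0.3100 0.0000
    outer loop
      vertex 1.34 11.11 0.00
      vertex 0.00 7.00 26.00
      vertex 1.34 11.11 26.00
    endloop
  endfacet
  facet normal -0.9507 -0.3100 0.0000
    outer loop
      vertex 0.00 7.00 0.00
      vertex 1.34 2.89 0.00
      vertex 1.34 2.89 26.00
    endloop
  endfacet
  facet normal -0.9507 -0.3100 0.0000
    outer loop
      vertex 0.00 7.00 0.00
      vertex 1.34 2.89 26.00
      vertex 0.00 7.00 26.00
    endloop
  endfacet
  facet normal -0.5889 -0.8082 0.0000
    outer loop
      vertex 1.34 2.89 0.00
      vertex 4.84 0.34 0.00
      vertex 4.84 0.34 26.00
    endloop
  endfacet
  facet normal -0.5889 -0.8082 0.0000
    outer loop
      vertex 1.34 2.89 0.00
      vertex 4.84 0.34 26.00
      vertex 1.34 2.89 26.00
    endloop
  endfacet
  facet normal 0.0000 -1.0000 0.0000
    outer loop
      vertex 4.84 0.34 0.00
      vertex 9.16 0.34 0.00
      vertex 9.16 0.34 26.00
    endloop
  endfacet
  facet normal 0.0000 -1.0000 0.0000
    outer loop
      vertex 4.84 0.34 0.00
      vertex 9.16 0.34 26.00
      vertex 4.84 0.34 26.00
    endloop
  endfacet
  facet normal 0.5889 -0.8082 0.0000
    outer loop
      vertex 9.16 0.34 0.00
      vertex 12.66 2.89 0.00
      vertex 12.66 2.89 26.00
    endloop
  endfacet
  facet normal 0.5889 -0.8082 0.0000
    outer loop
      vertex 9.16 0.34 0.00
      vertex 12.66 2.89 26.00
      vertex 9.16 0.34 26.00
    endloop
  endfacet
  facet normal 0.9507 -0.3100 0.0000
    outer loop
      vertex 12.66 2.89 0.00
      vertex 14.00 7.00 0.00
      vertex 14.00 7.00 26.00
    endloop
  endfacet
  facet normal 0.9507 -0.3100 0.0000
    outer loop
      vertex 12.66 2.89 0.00
      vertex 14.00 7.00 26.00
      vertex 12.66 2.89 26.00
    endloop
  endfacet
endsolid part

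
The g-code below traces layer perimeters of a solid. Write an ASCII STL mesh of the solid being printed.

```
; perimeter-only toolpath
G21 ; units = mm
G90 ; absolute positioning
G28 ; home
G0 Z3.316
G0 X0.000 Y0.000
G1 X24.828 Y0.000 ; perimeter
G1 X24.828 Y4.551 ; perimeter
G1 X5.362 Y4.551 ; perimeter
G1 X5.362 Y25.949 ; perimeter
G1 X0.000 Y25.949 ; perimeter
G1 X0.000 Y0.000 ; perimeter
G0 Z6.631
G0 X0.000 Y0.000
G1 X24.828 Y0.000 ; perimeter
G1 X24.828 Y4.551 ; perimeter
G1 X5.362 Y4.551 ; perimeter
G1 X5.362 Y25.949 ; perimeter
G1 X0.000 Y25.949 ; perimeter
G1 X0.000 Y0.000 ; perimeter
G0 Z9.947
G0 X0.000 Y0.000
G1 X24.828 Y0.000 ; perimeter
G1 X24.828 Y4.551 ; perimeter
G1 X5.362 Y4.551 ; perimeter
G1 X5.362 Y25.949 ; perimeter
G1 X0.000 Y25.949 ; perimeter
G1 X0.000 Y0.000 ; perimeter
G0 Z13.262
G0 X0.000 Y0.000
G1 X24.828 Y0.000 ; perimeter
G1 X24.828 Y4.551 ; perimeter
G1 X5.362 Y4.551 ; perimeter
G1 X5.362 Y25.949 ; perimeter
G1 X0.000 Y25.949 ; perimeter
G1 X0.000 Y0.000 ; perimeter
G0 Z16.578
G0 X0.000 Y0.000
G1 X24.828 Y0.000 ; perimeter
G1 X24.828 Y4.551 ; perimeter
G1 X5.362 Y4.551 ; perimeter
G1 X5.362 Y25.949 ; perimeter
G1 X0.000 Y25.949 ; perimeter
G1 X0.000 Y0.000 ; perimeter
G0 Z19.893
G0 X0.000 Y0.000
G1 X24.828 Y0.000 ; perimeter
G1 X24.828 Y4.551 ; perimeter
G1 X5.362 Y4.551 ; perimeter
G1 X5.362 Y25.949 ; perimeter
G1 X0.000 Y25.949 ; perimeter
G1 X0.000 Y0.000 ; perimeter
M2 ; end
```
solid part
  facet normal 0.0000 0.0000 -1.0000
    outer loop
      vertex 24.828 4.551 0.000
      vertex 24.828 0.000 0.000
      vertex 0.000 0.000 0.000
    endloop
  endfacet
  facet normal 0.0000 0.0000 -1.0000
    outer loop
      vertex 5.362 4.551 0.000
      vertex 24.828 4.551 0.000
      vertex 0.000 0.000 0.000
    endloop
  endfacet
  facet normal 0.0000 0.0000 -1.0000
    outer loop
      vertex 5.362 25.949 0.000
      vertex 5.362 4.551 0.000
      vertex 0.000 0.000 0.000
    endloop
  endfacet
  facet normal 0.0000 0.0000 -1.0000
    outer loop
      vertex 0.000 25.949 0.000
      vertex 5.362 25.949 0.000
      vertex 0.000 0.000 0.000
    endloop
  endfacet
  facet normal 0.0000 0.0000 1.0000
    outer loop
      vertex 0.000 0.000 19.893
      vertex 24.828 0.000 19.893
      vertex 24.828 4.551 19.893
    endloop
  endfacet
  facet normal 0.0000 0.0000 1.0000
    outer loop
      vertex 0.000 0.000 19.893
      vertex 24.828 4.551 19.893
      vertex 5.362 4.551 19.893
    endloop
  endfacet
  facet normal 0.0000 0.0000 1.0000
    outer loop
      vertex 0.000 0.000 19.893
      vertex 5.362 4.551 19.893
      vertex 5.362 25.949 19.893
    endloop
  endfacet
  facet normal 0.0000 0.0000 1.0000
    outer loop
      vertex 0.000 0.000 19.893
      vertex 5.362 25.949 19.893
      vertex 0.000 25.949 19.893
    endloop
  endfacet
  facet normal 0.0000 -1.0000 0.0000
    outer loop
      vertex 0.000 0.000 0.000
      vertex 24.828 0.000 0.000
      vertex 24.828 0.000 19.893
    endloop
  endfacet
  facet normal 0.0000 -1.0000 0.0000
    outer loop
      vertex 0.000 0.000 0.000
      vertex 24.828 0.000 19.893
      vertex 0.000 0.000 19.893
    endloop
  endfacet
  facet normal 1.0000 0.0000 0.0000
    outer loop
      vertex 24.828 0.000 0.000
      vertex 24.828 4.551 0.000
      vertex 24.828 4.551 19.893
    endloop
  endfacet
  facet normal 1.0000 0.0000 0.0000
    outer loop
      vertex 24.828 0.000 0.000
      vertex 24.828 4.551 19.893
      vertex 24.828 0.000 19.893
    endloop
  endfacet
  facet normal 0.0000 1.0000 0.0000
    outer loop
      vertex 24.828 4.551 0.000
      vertex 5.362 4.551 0.000
      vertex 5.362 4.551 19.893
    endloop
  endfacet
  facet normal 0.0000 1.0000 0.0000
    outer loop
      vertex 24.828 4.551 0.000
      vertex 5.362 4.551 19.893
      vertex 24.828 4.551 19.893
    endloop
  endfacet
  facet normal 1.0000 0.0000 0.0000
    outer loop
      vertex 5.362 4.551 0.000
      vertex 5.362 25.949 0.000
      vertex 5.362 25.949 19.893
    endloop
  endfacet
  facet normal 1.0000 0.0000 0.0000
    outer loop
      vertex 5.362 4.551 0.000
      vertex 5.362 25.949 19.893
      vertex 5.362 4.551 19.893
    endloop
  endfacet
  facet normal 0.0000 1.0000 0.0000
    outer loop
      vertex 5.362 25.949 0.000
      vertex 0.000 25.949 0.000
      vertex 0.000 25.949 19.893
    endloop
  endfacet
  facet normal 0.0000 1.0000 0.0000
    outer loop
      vertex 5.362 25.949 0.000
      vertex 0.000 25.949 19.893
      vertex 5.362 25.949 19.893
    endloop
  endfacet
  facet normal -1.0000 0.0000 0.0000
    outer loop
      vertex 0.000 25.949 0.000
      vertex 0.000 0.000 0.000
      vertex 0.000 0.000 19.893
    endloop
  endfacet
  facet normal -1.0000 0.0000 0.0000
    outer loop
      vertex 0.000 25.949 0.000
      vertex 0.000 0.000 19.893
      vertex 0.000 25.949 19.893
    endloop
  endfacet
endsolid part

The G0 Z moves step by Δz≈3.316 mm. Every layer's G1 loop is the same polygon, so the solid is a straight extrusion of it from z=0 to z≈19.9. Closing with flat bottom and top caps and triangulating gives 20 facets — an L-shaped prism: outer 24.8 × 25.9 mm, arm thicknesses ≈ 4.55 mm (horizontal) and 5.36 mm (vertical), extruded 19.9 mm in z.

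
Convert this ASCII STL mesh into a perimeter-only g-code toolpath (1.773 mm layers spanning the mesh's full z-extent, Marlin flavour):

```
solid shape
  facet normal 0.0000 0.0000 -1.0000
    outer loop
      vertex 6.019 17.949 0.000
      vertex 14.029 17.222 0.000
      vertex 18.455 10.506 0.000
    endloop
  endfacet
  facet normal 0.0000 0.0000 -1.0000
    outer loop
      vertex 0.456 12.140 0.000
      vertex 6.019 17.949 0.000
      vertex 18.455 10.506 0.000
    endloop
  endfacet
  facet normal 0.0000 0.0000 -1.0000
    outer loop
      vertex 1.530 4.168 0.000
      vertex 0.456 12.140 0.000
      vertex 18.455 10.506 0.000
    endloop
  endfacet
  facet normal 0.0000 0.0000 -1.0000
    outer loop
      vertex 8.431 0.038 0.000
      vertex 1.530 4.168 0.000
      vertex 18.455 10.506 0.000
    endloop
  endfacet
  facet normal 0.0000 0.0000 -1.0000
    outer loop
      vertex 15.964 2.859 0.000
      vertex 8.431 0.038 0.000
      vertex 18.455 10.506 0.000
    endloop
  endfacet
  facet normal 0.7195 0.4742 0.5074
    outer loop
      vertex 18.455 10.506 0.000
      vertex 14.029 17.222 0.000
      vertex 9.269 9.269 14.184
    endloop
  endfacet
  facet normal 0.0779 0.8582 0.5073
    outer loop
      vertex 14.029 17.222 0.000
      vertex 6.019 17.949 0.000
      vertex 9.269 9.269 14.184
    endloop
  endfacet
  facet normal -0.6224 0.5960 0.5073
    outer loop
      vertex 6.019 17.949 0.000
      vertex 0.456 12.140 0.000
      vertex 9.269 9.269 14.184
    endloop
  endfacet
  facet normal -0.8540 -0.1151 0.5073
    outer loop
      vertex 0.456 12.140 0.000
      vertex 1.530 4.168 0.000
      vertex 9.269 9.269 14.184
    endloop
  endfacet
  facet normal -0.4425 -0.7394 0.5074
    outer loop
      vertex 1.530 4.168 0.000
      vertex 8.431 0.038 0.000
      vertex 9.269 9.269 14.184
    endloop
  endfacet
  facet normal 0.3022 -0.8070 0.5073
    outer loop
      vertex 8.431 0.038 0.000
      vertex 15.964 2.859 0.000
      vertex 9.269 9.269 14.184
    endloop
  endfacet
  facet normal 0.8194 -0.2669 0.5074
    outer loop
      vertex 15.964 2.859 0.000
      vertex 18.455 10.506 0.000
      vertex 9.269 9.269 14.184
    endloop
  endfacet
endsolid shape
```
; perimeter-only toolpath
G21 ; units = mm
G90 ; absolute positioning
G28 ; home
; layer 1
G0 Z1.773
G0 X17.307 Y10.351
G1 X13.434 Y16.228
G1 X6.425 Y16.864
G1 X1.558 Y11.781
G1 X2.497 Y4.806
G1 X8.536 Y1.192
G1 X15.127 Y3.660
G1 X17.307 Y10.351
; layer 2
G0 Z3.546
G0 X16.159 Y10.197
G1 X12.839 Y15.234
G1 X6.832 Y15.779
G1 X2.659 Y11.422
G1 X3.465 Y5.443
G1 X8.640 Y2.346
G1 X14.290 Y4.462
G1 X16.159 Y10.197
; layer 3
G0 Z5.319
G0 X15.010 Y10.042
G1 X12.244 Y14.240
G1 X7.238 Y14.694
G1 X3.761 Y11.063
G1 X4.432 Y6.081
G1 X8.745 Y3.500
G1 X13.453 Y5.263
G1 X15.010 Y10.042
; layer 4
G0 Z7.092
G0 X13.862 Y9.887
G1 X11.649 Y13.245
G1 X7.644 Y13.609
G1 X4.862 Y10.704
G1 X5.399 Y6.719
G1 X8.850 Y4.654
G1 X12.617 Y6.064
G1 X13.862 Y9.887
; layer 5
G0 Z8.865
G0 X12.714 Y9.733
G1 X11.054 Y12.251
G1 X8.050 Y12.524
G1 X5.964 Y10.346
G1 X6.367 Y7.356
G1 X8.955 Y5.807
G1 X11.780 Y6.865
G1 X12.714 Y9.733
; layer 6
G0 Z10.638
G0 X11.566 Y9.578
G1 X10.459 Y11.257
G1 X8.457 Y11.439
G1 X7.066 Y9.987
G1 X7.334 Y7.994
G1 X9.059 Y6.961
G1 X10.943 Y7.667
G1 X11.566 Y9.578
; layer 7
G0 Z12.411
G0 X10.417 Y9.424
G1 X9.864 Y10.263
G1 X8.863 Y10.354
G1 X8.167 Y9.628
G1 X8.302 Y8.631
G1 X9.164 Y8.115
G1 X10.106 Y8.468
G1 X10.417 Y9.424
M2 ; end

The solid is a regular 7-sided pyramid, base circumscribed radius ≈ 9.27 mm, apex at z ≈ 14.2 mm. Slicing at Δz = 1.773 mm — 8 equal slices spanning the solid's height, so layer i sits at z = i·h/8 — gives 7 non-empty perimeters. Each is a 7-segment closed polygon; G0 lifts to the layer z and rapids to the start vertex, then G1 traces the edges. The cross-section shrinks linearly with z (the slice at the apex is degenerate and omitted).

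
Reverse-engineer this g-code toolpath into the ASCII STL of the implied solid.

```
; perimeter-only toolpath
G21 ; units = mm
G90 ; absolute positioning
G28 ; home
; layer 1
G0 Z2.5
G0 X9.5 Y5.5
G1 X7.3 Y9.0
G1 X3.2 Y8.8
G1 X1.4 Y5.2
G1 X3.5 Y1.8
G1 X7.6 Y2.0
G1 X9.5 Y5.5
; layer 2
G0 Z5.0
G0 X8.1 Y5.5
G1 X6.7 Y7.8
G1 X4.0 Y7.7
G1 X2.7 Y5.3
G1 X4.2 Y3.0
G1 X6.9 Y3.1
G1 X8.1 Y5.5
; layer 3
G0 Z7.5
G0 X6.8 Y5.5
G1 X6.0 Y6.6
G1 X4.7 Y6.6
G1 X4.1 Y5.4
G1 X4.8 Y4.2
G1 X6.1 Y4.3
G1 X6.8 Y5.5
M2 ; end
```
solid part
  facet normal 0.0000 0.0000 -1.0000
    outer loop
      vertex 2.5 10.0 0.0
      vertex 7.9 10.2 0.0
      vertex 10.8 5.6 0.0
    endloop
  endfacet
  facet normal 0.0000 0.0000 -1.0000
    outer loop
      vertex 0.0 5.2 0.0
      vertex 2.5 10.0 0.0
      vertex 10.8 5.6 0.0
    endloop
  endfacet
  facet normal 0.0000 0.0000 -1.0000
    outer loop
      vertex 2.9 0.6 0.0
      vertex 0.0 5.2 0.0
      vertex 10.8 5.6 0.0
    endloop
  endfacet
  facet normal 0.0000 0.0000 -1.0000
    outer loop
      vertex 8.3 0.8 0.0
      vertex 2.9 0.6 0.0
      vertex 10.8 5.6 0.0
    endloop
  endfacet
  facet normal 0.7663 0.4831 0.4235
    outer loop
      vertex 10.8 5.6 0.0
      vertex 7.9 10.2 0.0
      vertex 5.4 5.4 10.0
    endloop
  endfacet
  facet normal -0.0335 0.9043 0.4257
    outer loop
      vertex 7.9 10.2 0.0
      vertex 2.5 10.0 0.0
      vertex 5.4 5.4 10.0
    endloop
  endfacet
  facet normal -0.8028 0.4181 0.4251
    outer loop
      vertex 2.5 10.0 0.0
      vertex 0.0 5.2 0.0
      vertex 5.4 5.4 10.0
    endloop
  endfacet
  facet normal -0.7663 -0.4831 0.4235
    outer loop
      vertex 0.0 5.2 0.0
      vertex 2.9 0.6 0.0
      vertex 5.4 5.4 10.0
    endloop
  endfacet
  facet normal 0.0335 -0.9043 0.4257
    outer loop
      vertex 2.9 0.6 0.0
      vertex 8.3 0.8 0.0
      vertex 5.4 5.4 10.0
    endloop
  endfacet
  facet normal 0.8028 -0.4181 0.4251
    outer loop
      vertex 8.3 0.8 0.0
      vertex 10.8 5.6 0.0
      vertex 5.4 5.4 10.0
    endloop
  endfacet
endsolid part

The G0 Z moves step by Δz≈2.5 mm. The G1 loops shrink linearly with z, so the solid tapers from its base footprint up to z≈10. Closing with a flat bottom cap and the tapered top and triangulating gives 10 facets — a regular 6-sided pyramid, base circumscribed radius ≈ 5.4 mm, apex at z ≈ 10 mm.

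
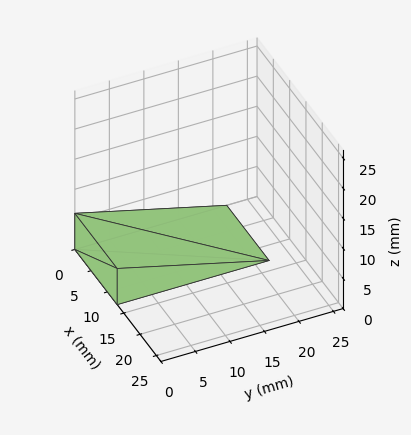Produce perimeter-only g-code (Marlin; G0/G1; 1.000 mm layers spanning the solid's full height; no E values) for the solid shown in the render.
Reading the render: the shape is a wedge (ramp): 13 × 22 mm base, rising to 6 mm along the y=0 edge and sloping linearly to z=0 at y=22 (dimensions read to the nearest mm from the axis ticks). For the g-code, the solid's height is divided into equal slices at the stated Δz and each level perimeter traced with G1 moves after a G0 lift.

; perimeter-only toolpath
G21 ; units = mm
G90 ; absolute positioning
G28 ; home
; layer 1
G0 Z1.000
G0 X0.000 Y0.000
G1 X13.000 Y0.000
G1 X13.000 Y18.333
G1 X0.000 Y18.333
G1 X0.000 Y0.000
; layer 2
G0 Z2.000
G0 X0.000 Y0.000
G1 X13.000 Y0.000
G1 X13.000 Y14.667
G1 X0.000 Y14.667
G1 X0.000 Y0.000
; layer 3
G0 Z3.000
G0 X0.000 Y0.000
G1 X13.000 Y0.000
G1 X13.000 Y11.000
G1 X0.000 Y11.000
G1 X0.000 Y0.000
; layer 4
G0 Z4.000
G0 X0.000 Y0.000
G1 X13.000 Y0.000
G1 X13.000 Y7.333
G1 X0.000 Y7.333
G1 X0.000 Y0.000
; layer 5
G0 Z5.000
G0 X0.000 Y0.000
G1 X13.000 Y0.000
G1 X13.000 Y3.667
G1 X0.000 Y3.667
G1 X0.000 Y0.000
M2 ; end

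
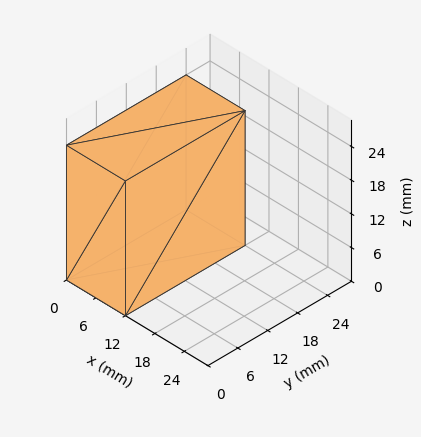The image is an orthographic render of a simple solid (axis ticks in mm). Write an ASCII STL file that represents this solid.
Reading the render: the shape is a rectangular box, roughly 12 × 24 mm footprint and 24 mm tall (dimensions read to the nearest mm from the axis ticks). For the STL, each face is triangulated and given an outward normal.

solid part
  facet normal 0.0000 0.0000 -1.0000
    outer loop
      vertex 12.0 24.0 0.0
      vertex 12.0 0.0 0.0
      vertex 0.0 0.0 0.0
    endloop
  endfacet
  facet normal 0.0000 0.0000 -1.0000
    outer loop
      vertex 0.0 24.0 0.0
      vertex 12.0 24.0 0.0
      vertex 0.0 0.0 0.0
    endloop
  endfacet
  facet normal 0.0000 0.0000 1.0000
    outer loop
      vertex 0.0 0.0 24.0
      vertex 12.0 0.0 24.0
      vertex 12.0 24.0 24.0
    endloop
  endfacet
  facet normal 0.0000 0.0000 1.0000
    outer loop
      vertex 0.0 0.0 24.0
      vertex 12.0 24.0 24.0
      vertex 0.0 24.0 24.0
    endloop
  endfacet
  facet normal 0.0000 -1.0000 0.0000
    outer loop
      vertex 0.0 0.0 0.0
      vertex 12.0 0.0 0.0
      vertex 12.0 0.0 24.0
    endloop
  endfacet
  facet normal 0.0000 -1.0000 0.0000
    outer loop
      vertex 0.0 0.0 0.0
      vertex 12.0 0.0 24.0
      vertex 0.0 0.0 24.0
    endloop
  endfacet
  facet normal 0.0000 1.0000 0.0000
    outer loop
      vertex 12.0 24.0 24.0
      vertex 12.0 24.0 0.0
      vertex 0.0 24.0 0.0
    endloop
  endfacet
  facet normal 0.0000 1.0000 0.0000
    outer loop
      vertex 0.0 24.0 24.0
      vertex 12.0 24.0 24.0
      vertex 0.0 24.0 0.0
    endloop
  endfacet
  facet normal -1.0000 0.0000 0.0000
    outer loop
      vertex 0.0 24.0 24.0
      vertex 0.0 24.0 0.0
      vertex 0.0 0.0 0.0
    endloop
  endfacet
  facet normal -1.0000 0.0000 0.0000
    outer loop
      vertex 0.0 0.0 24.0
      vertex 0.0 24.0 24.0
      vertex 0.0 0.0 0.0
    endloop
  endfacet
  facet normal 1.0000 0.0000 0.0000
    outer loop
      vertex 12.0 0.0 0.0
      vertex 12.0 24.0 0.0
      vertex 12.0 24.0 24.0
    endloop
  endfacet
  facet normal 1.0000 0.0000 0.0000
    outer loop
      vertex 12.0 0.0 0.0
      vertex 12.0 24.0 24.0
      vertex 12.0 0.0 24.0
    endloop
  endfacet
endsolid part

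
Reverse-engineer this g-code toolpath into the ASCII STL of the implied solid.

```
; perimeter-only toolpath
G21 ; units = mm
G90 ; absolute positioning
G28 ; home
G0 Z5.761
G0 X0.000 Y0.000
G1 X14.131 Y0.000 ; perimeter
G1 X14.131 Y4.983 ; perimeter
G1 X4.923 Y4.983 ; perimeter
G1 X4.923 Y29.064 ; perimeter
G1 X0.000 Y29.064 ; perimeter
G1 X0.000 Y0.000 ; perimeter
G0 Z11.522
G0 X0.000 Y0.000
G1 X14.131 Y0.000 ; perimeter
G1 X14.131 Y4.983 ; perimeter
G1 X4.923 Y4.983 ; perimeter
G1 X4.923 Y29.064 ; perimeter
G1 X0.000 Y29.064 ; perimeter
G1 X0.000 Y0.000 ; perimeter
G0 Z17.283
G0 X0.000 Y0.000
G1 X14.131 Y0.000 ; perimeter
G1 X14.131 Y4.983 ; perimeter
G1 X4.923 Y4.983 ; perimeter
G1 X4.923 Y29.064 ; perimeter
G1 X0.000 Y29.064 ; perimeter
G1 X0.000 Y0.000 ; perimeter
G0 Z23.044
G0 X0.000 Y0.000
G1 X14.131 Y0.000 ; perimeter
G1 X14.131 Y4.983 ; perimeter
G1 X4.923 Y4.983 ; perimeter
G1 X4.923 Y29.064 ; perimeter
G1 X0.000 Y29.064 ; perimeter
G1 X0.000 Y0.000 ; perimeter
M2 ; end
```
solid part
  facet normal 0.0000 0.0000 -1.0000
    outer loop
      vertex 14.131 4.983 0.000
      vertex 14.131 0.000 0.000
      vertex 0.000 0.000 0.000
    endloop
  endfacet
  facet normal 0.0000 0.0000 -1.0000
    outer loop
      vertex 4.923 4.983 0.000
      vertex 14.131 4.983 0.000
      vertex 0.000 0.000 0.000
    endloop
  endfacet
  facet normal 0.0000 0.0000 -1.0000
    outer loop
      vertex 4.923 29.064 0.000
      vertex 4.923 4.983 0.000
      vertex 0.000 0.000 0.000
    endloop
  endfacet
  facet normal 0.0000 0.0000 -1.0000
    outer loop
      vertex 0.000 29.064 0.000
      vertex 4.923 29.064 0.000
      vertex 0.000 0.000 0.000
    endloop
  endfacet
  facet normal 0.0000 0.0000 1.0000
    outer loop
      vertex 0.000 0.000 23.044
      vertex 14.131 0.000 23.044
      vertex 14.131 4.983 23.044
    endloop
  endfacet
  facet normal 0.0000 0.0000 1.0000
    outer loop
      vertex 0.000 0.000 23.044
      vertex 14.131 4.983 23.044
      vertex 4.923 4.983 23.044
    endloop
  endfacet
  facet normal 0.0000 0.0000 1.0000
    outer loop
      vertex 0.000 0.000 23.044
      vertex 4.923 4.983 23.044
      vertex 4.923 29.064 23.044
    endloop
  endfacet
  facet normal 0.0000 0.0000 1.0000
    outer loop
      vertex 0.000 0.000 23.044
      vertex 4.923 29.064 23.044
      vertex 0.000 29.064 23.044
    endloop
  endfacet
  facet normal 0.0000 -1.0000 0.0000
    outer loop
      vertex 0.000 0.000 0.000
      vertex 14.131 0.000 0.000
      vertex 14.131 0.000 23.044
    endloop
  endfacet
  facet normal 0.0000 -1.0000 0.0000
    outer loop
      vertex 0.000 0.000 0.000
      vertex 14.131 0.000 23.044
      vertex 0.000 0.000 23.044
    endloop
  endfacet
  facet normal 1.0000 0.0000 0.0000
    outer loop
      vertex 14.131 0.000 0.000
      vertex 14.131 4.983 0.000
      vertex 14.131 4.983 23.044
    endloop
  endfacet
  facet normal 1.0000 0.0000 0.0000
    outer loop
      vertex 14.131 0.000 0.000
      vertex 14.131 4.983 23.044
      vertex 14.131 0.000 23.044
    endloop
  endfacet
  facet normal 0.0000 1.0000 0.0000
    outer loop
      vertex 14.131 4.983 0.000
      vertex 4.923 4.983 0.000
      vertex 4.923 4.983 23.044
    endloop
  endfacet
  facet normal 0.0000 1.0000 0.0000
    outer loop
      vertex 14.131 4.983 0.000
      vertex 4.923 4.983 23.044
      vertex 14.131 4.983 23.044
    endloop
  endfacet
  facet normal 1.0000 0.0000 0.0000
    outer loop
      vertex 4.923 4.983 0.000
      vertex 4.923 29.064 0.000
      vertex 4.923 29.064 23.044
    endloop
  endfacet
  facet normal 1.0000 0.0000 0.0000
    outer loop
      vertex 4.923 4.983 0.000
      vertex 4.923 29.064 23.044
      vertex 4.923 4.983 23.044
    endloop
  endfacet
  facet normal 0.0000 1.0000 0.0000
    outer loop
      vertex 4.923 29.064 0.000
      vertex 0.000 29.064 0.000
      vertex 0.000 29.064 23.044
    endloop
  endfacet
  facet normal 0.0000 1.0000 0.0000
    outer loop
      vertex 4.923 29.064 0.000
      vertex 0.000 29.064 23.044
      vertex 4.923 29.064 23.044
    endloop
  endfacet
  facet normal -1.0000 0.0000 0.0000
    outer loop
      vertex 0.000 29.064 0.000
      vertex 0.000 0.000 0.000
      vertex 0.000 0.000 23.044
    endloop
  endfacet
  facet normal -1.0000 0.0000 0.0000
    outer loop
      vertex 0.000 29.064 0.000
      vertex 0.000 0.000 23.044
      vertex 0.000 29.064 23.044
    endloop
  endfacet
endsolid part

The G0 Z moves step by Δz≈5.761 mm. Every layer's G1 loop is the same polygon, so the solid is a straight extrusion of it from z=0 to z≈23. Closing with flat bottom and top caps and triangulating gives 20 facets — an L-shaped prism: outer 14.1 × 29.1 mm, arm thicknesses ≈ 4.98 mm (horizontal) and 4.92 mm (vertical), extruded 23 mm in z.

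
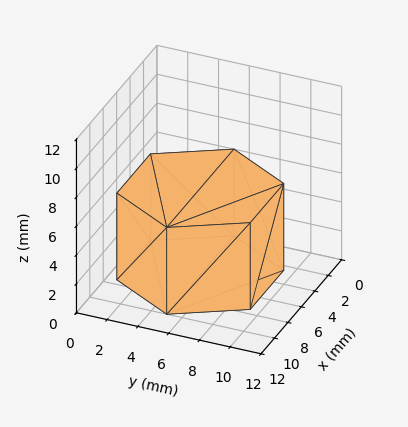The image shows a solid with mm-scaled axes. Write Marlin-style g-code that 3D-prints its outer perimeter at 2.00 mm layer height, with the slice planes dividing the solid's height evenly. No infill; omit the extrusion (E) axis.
Reading the render: the shape is a regular 6-sided prism (a cylinder approximated with 6 flat sides), circumscribed radius ≈ 5 mm, height ≈ 6 mm (dimensions read to the nearest mm from the axis ticks). For the g-code, the solid's height is divided into equal slices at the stated Δz and each level perimeter traced with G1 moves after a G0 lift.

; perimeter-only toolpath
G21 ; units = mm
G90 ; absolute positioning
G28 ; home
; layer 1
G0 Z2.00
G0 X10.00 Y5.00
G1 X7.50 Y9.33
G1 X2.50 Y9.33
G1 X0.00 Y5.00
G1 X2.50 Y0.67
G1 X7.50 Y0.67
G1 X10.00 Y5.00
; layer 2
G0 Z4.00
G0 X10.00 Y5.00
G1 X7.50 Y9.33
G1 X2.50 Y9.33
G1 X0.00 Y5.00
G1 X2.50 Y0.67
G1 X7.50 Y0.67
G1 X10.00 Y5.00
; layer 3
G0 Z6.00
G0 X10.00 Y5.00
G1 X7.50 Y9.33
G1 X2.50 Y9.33
G1 X0.00 Y5.00
G1 X2.50 Y0.67
G1 X7.50 Y0.67
G1 X10.00 Y5.00
M2 ; end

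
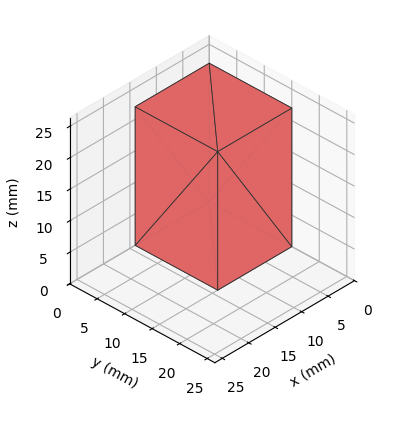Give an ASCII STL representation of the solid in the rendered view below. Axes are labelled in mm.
Reading the render: the shape is a rectangular box, roughly 14 × 15 mm footprint and 22 mm tall (dimensions read to the nearest mm from the axis ticks). For the STL, each face is triangulated and given an outward normal.

solid part
  facet normal 0.0000 0.0000 -1.0000
    outer loop
      vertex 14.000 15.000 0.000
      vertex 14.000 0.000 0.000
      vertex 0.000 0.000 0.000
    endloop
  endfacet
  facet normal 0.0000 0.0000 -1.0000
    outer loop
      vertex 0.000 15.000 0.000
      vertex 14.000 15.000 0.000
      vertex 0.000 0.000 0.000
    endloop
  endfacet
  facet normal 0.0000 0.0000 1.0000
    outer loop
      vertex 0.000 0.000 22.000
      vertex 14.000 0.000 22.000
      vertex 14.000 15.000 22.000
    endloop
  endfacet
  facet normal 0.0000 0.0000 1.0000
    outer loop
      vertex 0.000 0.000 22.000
      vertex 14.000 15.000 22.000
      vertex 0.000 15.000 22.000
    endloop
  endfacet
  facet normal 0.0000 -1.0000 0.0000
    outer loop
      vertex 0.000 0.000 0.000
      vertex 14.000 0.000 0.000
      vertex 14.000 0.000 22.000
    endloop
  endfacet
  facet normal 0.0000 -1.0000 0.0000
    outer loop
      vertex 0.000 0.000 0.000
      vertex 14.000 0.000 22.000
      vertex 0.000 0.000 22.000
    endloop
  endfacet
  facet normal 0.0000 1.0000 0.0000
    outer loop
      vertex 14.000 15.000 22.000
      vertex 14.000 15.000 0.000
      vertex 0.000 15.000 0.000
    endloop
  endfacet
  facet normal 0.0000 1.0000 0.0000
    outer loop
      vertex 0.000 15.000 22.000
      vertex 14.000 15.000 22.000
      vertex 0.000 15.000 0.000
    endloop
  endfacet
  facet normal -1.0000 0.0000 0.0000
    outer loop
      vertex 0.000 15.000 22.000
      vertex 0.000 15.000 0.000
      vertex 0.000 0.000 0.000
    endloop
  endfacet
  facet normal -1.0000 0.0000 0.0000
    outer loop
      vertex 0.000 0.000 22.000
      vertex 0.000 15.000 22.000
      vertex 0.000 0.000 0.000
    endloop
  endfacet
  facet normal 1.0000 0.0000 0.0000
    outer loop
      vertex 14.000 0.000 0.000
      vertex 14.000 15.000 0.000
      vertex 14.000 15.000 22.000
    endloop
  endfacet
  facet normal 1.0000 0.0000 0.0000
    outer loop
      vertex 14.000 0.000 0.000
      vertex 14.000 15.000 22.000
      vertex 14.000 0.000 22.000
    endloop
  endfacet
endsolid part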